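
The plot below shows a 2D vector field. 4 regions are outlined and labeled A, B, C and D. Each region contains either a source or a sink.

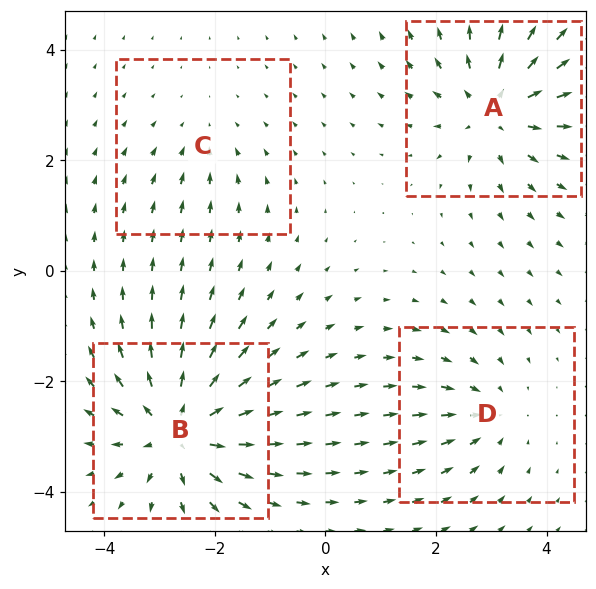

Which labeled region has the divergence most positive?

Divergence at each region's feature centre — A: about +5, B: about +7, C: about -2, D: about -3. Region B is most positive.

B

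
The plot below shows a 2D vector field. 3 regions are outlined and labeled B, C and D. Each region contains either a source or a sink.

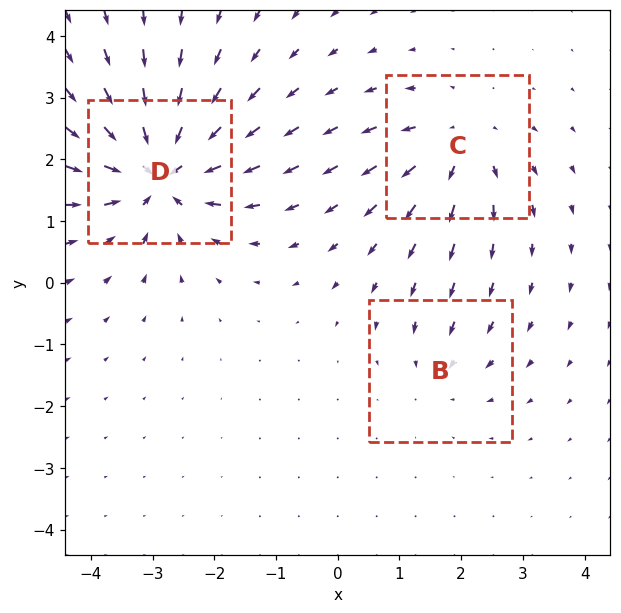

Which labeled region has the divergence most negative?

Divergence at each region's feature centre — B: about -2, C: about +3, D: about -6. Region D is most negative.

D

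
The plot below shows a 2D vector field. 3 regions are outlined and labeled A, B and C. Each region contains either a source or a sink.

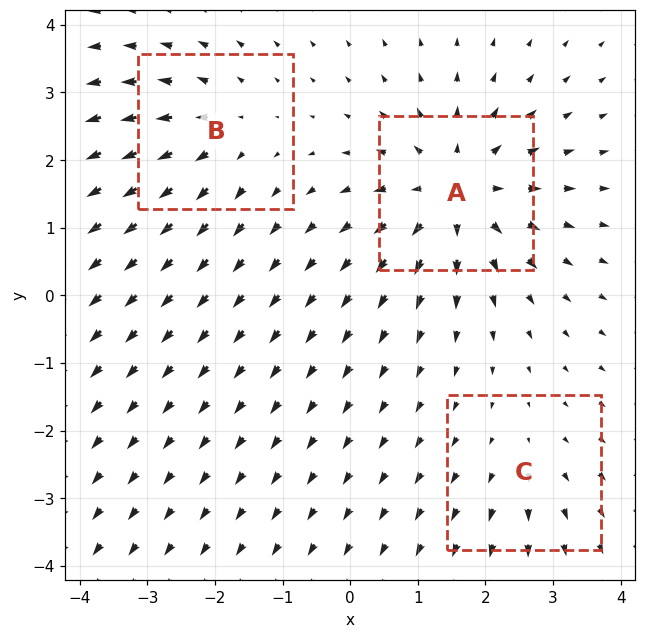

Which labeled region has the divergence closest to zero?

C

Divergence at each region's feature centre — A: about +5, B: about +3, C: about +2. Region C is closest to zero.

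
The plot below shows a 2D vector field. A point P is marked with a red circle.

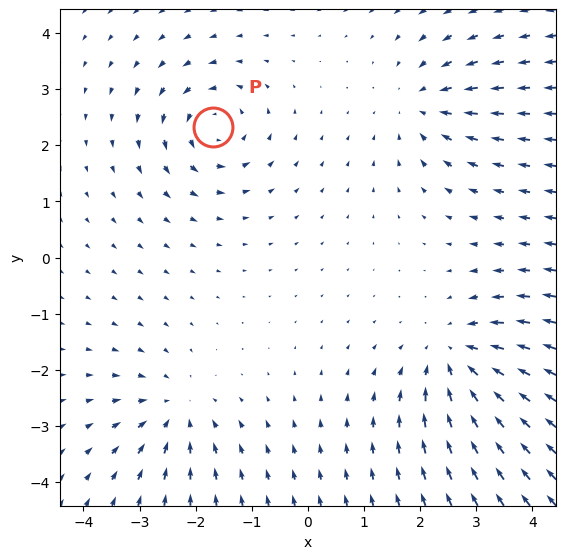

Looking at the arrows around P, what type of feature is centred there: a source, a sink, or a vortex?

At P (-1.7, 2.3) the arrows circulate counterclockwise. Divergence ≈0, curl about +5 — near-zero divergence with nonzero curl is a vortex.

vortex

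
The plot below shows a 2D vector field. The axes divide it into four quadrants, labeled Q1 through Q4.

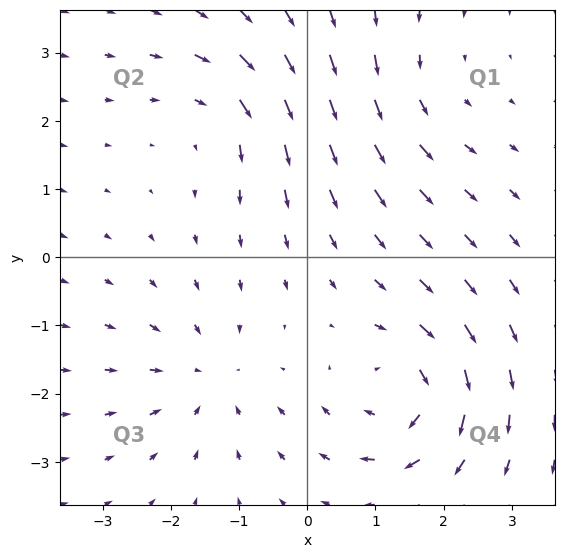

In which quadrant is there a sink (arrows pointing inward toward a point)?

Q3

The sink sits at approximately (-1.5, -1.8), which lies in quadrant Q3. The divergence there is about -3, negative as expected for a sink.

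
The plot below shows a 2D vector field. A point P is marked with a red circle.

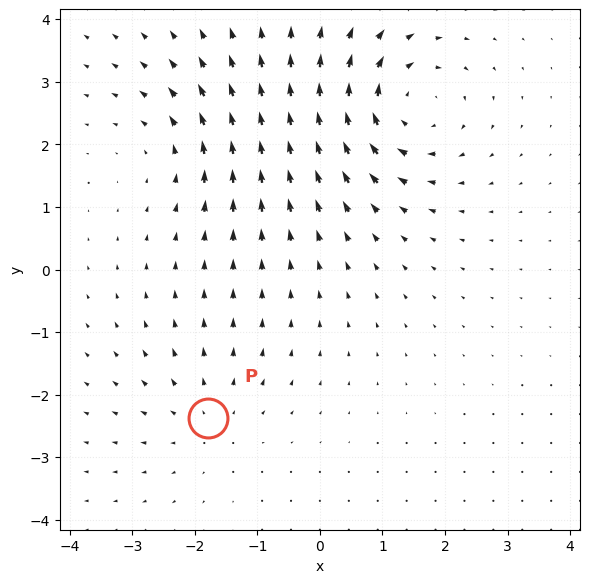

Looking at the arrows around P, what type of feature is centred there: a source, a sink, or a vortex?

source

At P (-1.8, -2.4) the arrows spread outward. Divergence about +2, curl ≈0 — positive divergence with near-zero curl is a source.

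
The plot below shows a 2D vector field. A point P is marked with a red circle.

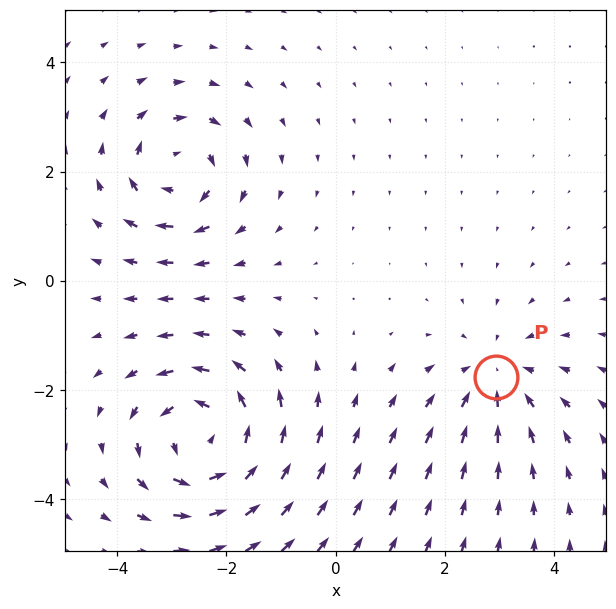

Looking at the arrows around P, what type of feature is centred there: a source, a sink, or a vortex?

At P (2.9, -1.8) the arrows converge inward. Divergence about -3, curl ≈0 — negative divergence with near-zero curl is a sink.

sink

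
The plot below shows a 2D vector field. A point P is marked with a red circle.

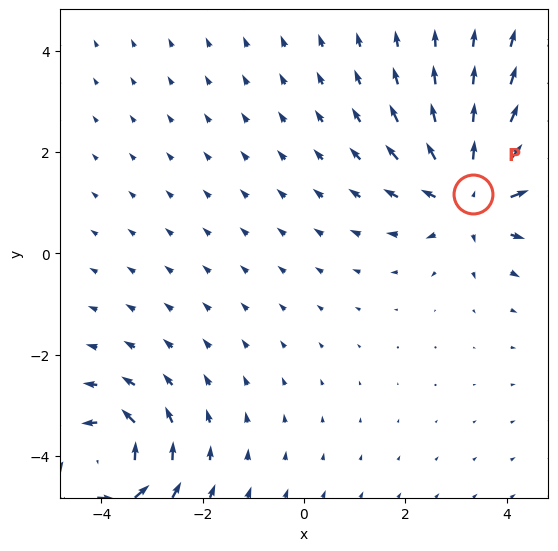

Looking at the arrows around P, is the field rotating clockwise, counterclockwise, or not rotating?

not rotating

Near P at (3.3, 1.2) the arrows show no circulation. The curl there is ≈0.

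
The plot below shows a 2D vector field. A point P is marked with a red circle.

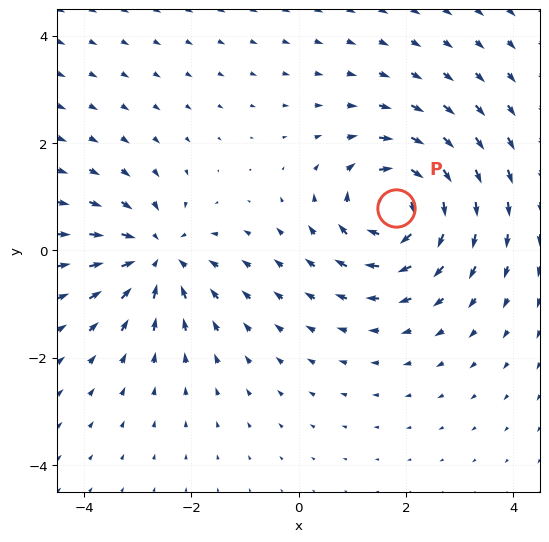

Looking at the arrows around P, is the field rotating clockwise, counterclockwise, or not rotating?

clockwise

Near P at (1.8, 0.8) the arrows circulate clockwise. The curl (z-component) there is about -4; negative curl means clockwise rotation.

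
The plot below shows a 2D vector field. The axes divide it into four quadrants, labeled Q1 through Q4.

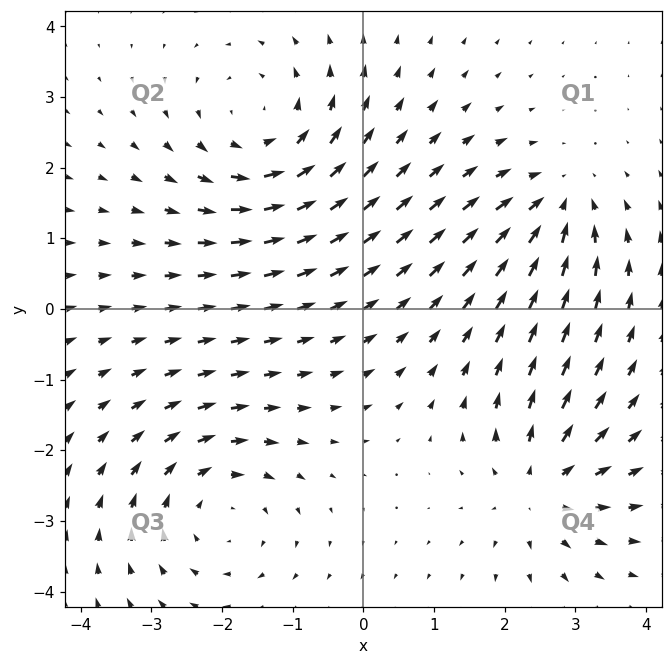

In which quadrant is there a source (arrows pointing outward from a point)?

Q4

The source sits at approximately (2.5, -2.5), which lies in quadrant Q4. The divergence there is about +4, positive as expected for a source.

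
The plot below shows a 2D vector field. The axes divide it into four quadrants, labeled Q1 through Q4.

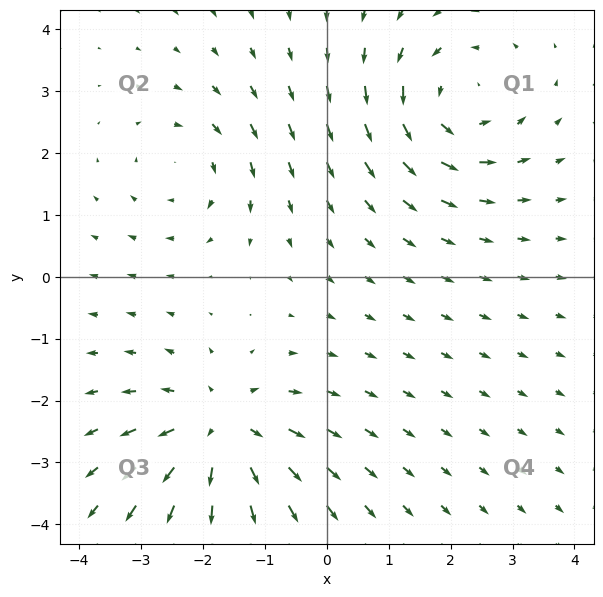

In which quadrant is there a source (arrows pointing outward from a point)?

Q3

The source sits at approximately (-1.7, -2.5), which lies in quadrant Q3. The divergence there is about +5, positive as expected for a source.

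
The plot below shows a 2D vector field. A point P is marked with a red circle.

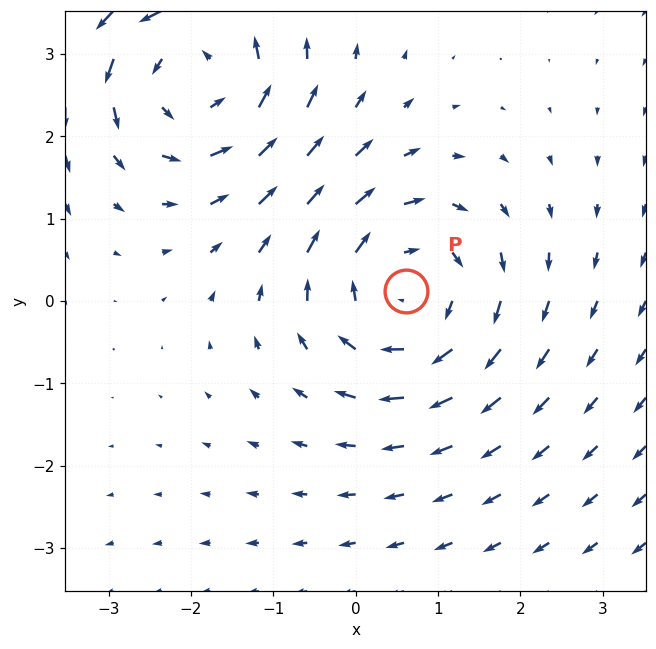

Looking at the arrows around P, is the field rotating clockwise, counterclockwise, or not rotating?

clockwise

Near P at (0.6, 0.1) the arrows circulate clockwise. The curl (z-component) there is about -2; negative curl means clockwise rotation.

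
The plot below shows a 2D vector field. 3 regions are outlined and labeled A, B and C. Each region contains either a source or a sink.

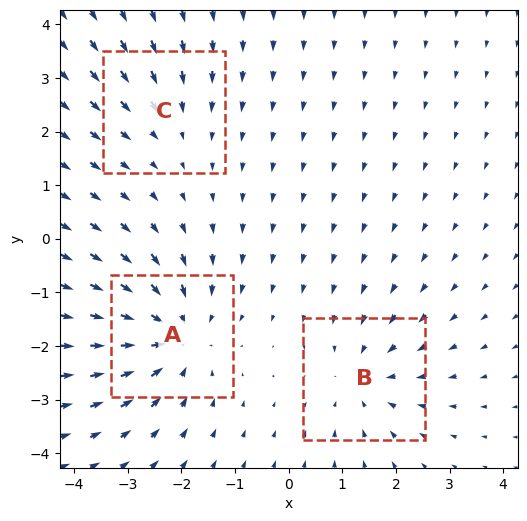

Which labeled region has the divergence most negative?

A

Divergence at each region's feature centre — A: about -4, B: about -3, C: about -2. Region A is most negative.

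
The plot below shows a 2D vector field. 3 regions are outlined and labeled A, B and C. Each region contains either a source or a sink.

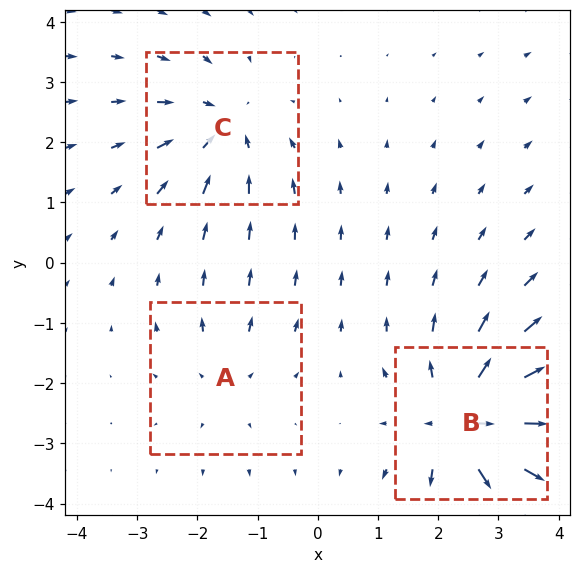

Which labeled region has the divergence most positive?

B

Divergence at each region's feature centre — A: about +2, B: about +5, C: about -3. Region B is most positive.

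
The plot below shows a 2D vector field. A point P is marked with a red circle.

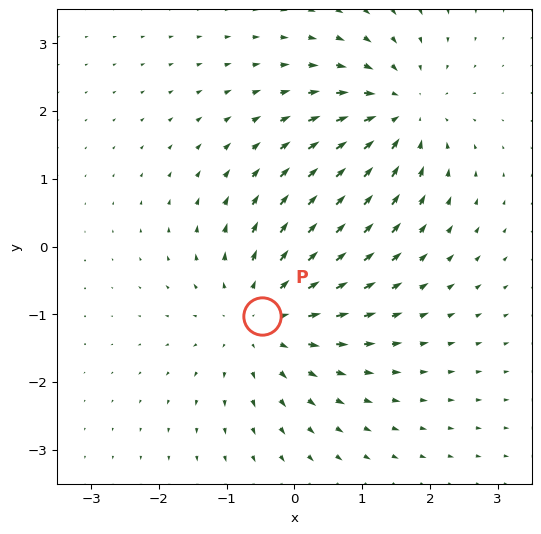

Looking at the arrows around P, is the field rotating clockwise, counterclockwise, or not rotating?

not rotating

Near P at (-0.5, -1.0) the arrows show no circulation. The curl there is ≈0.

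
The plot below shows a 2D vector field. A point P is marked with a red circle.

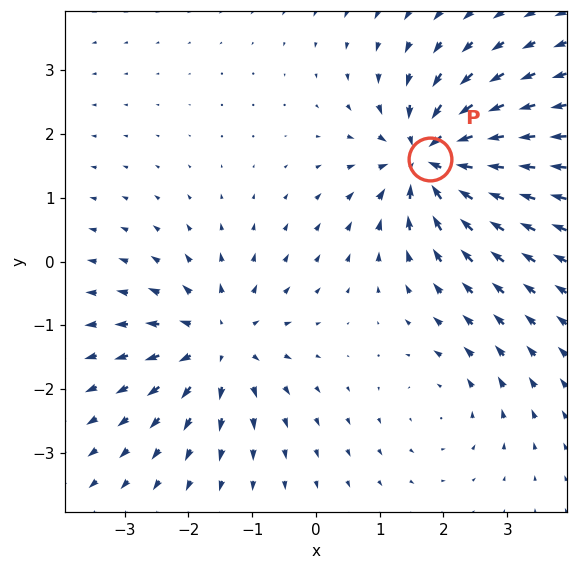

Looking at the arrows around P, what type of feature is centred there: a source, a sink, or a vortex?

sink

At P (1.8, 1.6) the arrows converge inward. Divergence about -7, curl ≈0 — negative divergence with near-zero curl is a sink.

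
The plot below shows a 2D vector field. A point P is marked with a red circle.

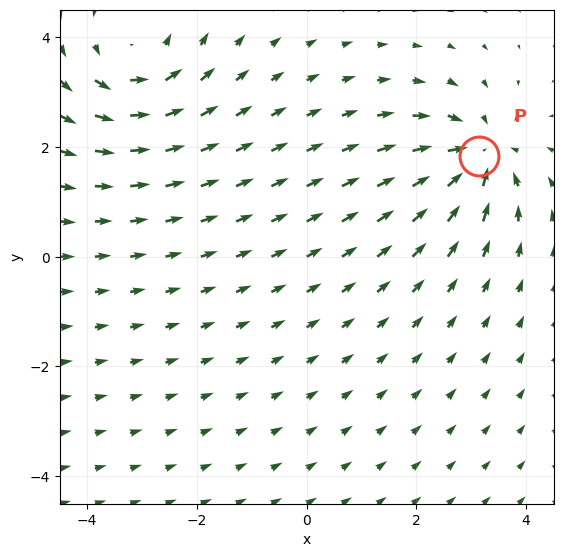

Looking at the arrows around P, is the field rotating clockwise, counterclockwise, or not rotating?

not rotating

Near P at (3.1, 1.8) the arrows show no circulation. The curl there is ≈0.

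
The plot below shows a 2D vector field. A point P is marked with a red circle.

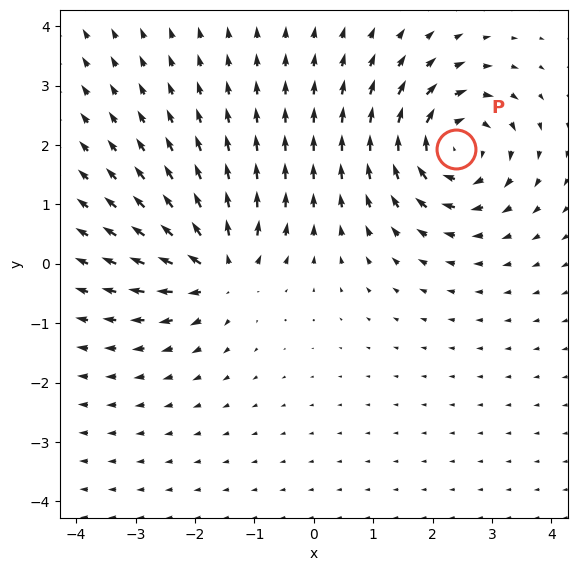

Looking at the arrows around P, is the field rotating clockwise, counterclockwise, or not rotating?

clockwise

Near P at (2.4, 1.9) the arrows circulate clockwise. The curl (z-component) there is about -5; negative curl means clockwise rotation.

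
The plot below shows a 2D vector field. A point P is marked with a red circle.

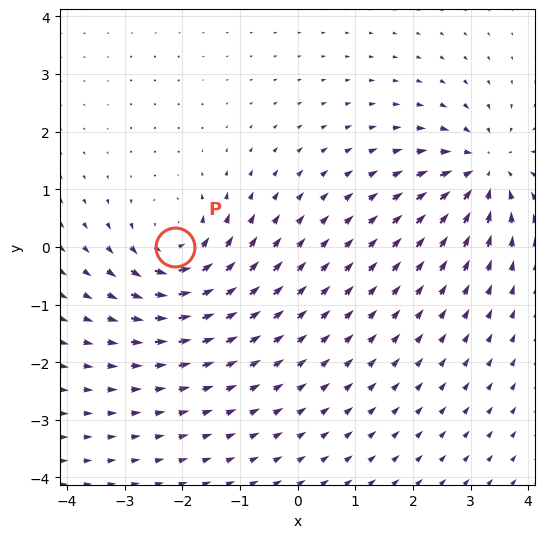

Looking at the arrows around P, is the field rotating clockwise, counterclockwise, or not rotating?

counterclockwise

Near P at (-2.1, -0.0) the arrows circulate counterclockwise. The curl (z-component) there is about +6; positive curl means counterclockwise rotation.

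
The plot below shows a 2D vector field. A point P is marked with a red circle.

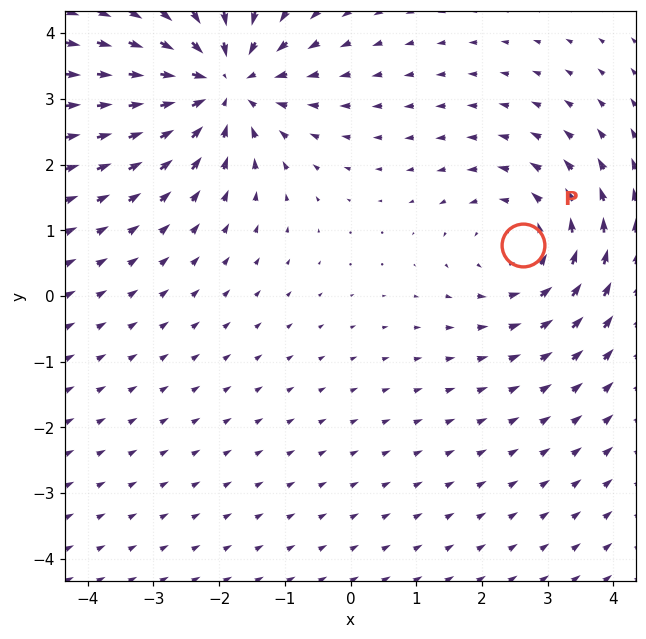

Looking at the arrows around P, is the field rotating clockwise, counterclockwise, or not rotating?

counterclockwise

Near P at (2.6, 0.8) the arrows circulate counterclockwise. The curl (z-component) there is about +3; positive curl means counterclockwise rotation.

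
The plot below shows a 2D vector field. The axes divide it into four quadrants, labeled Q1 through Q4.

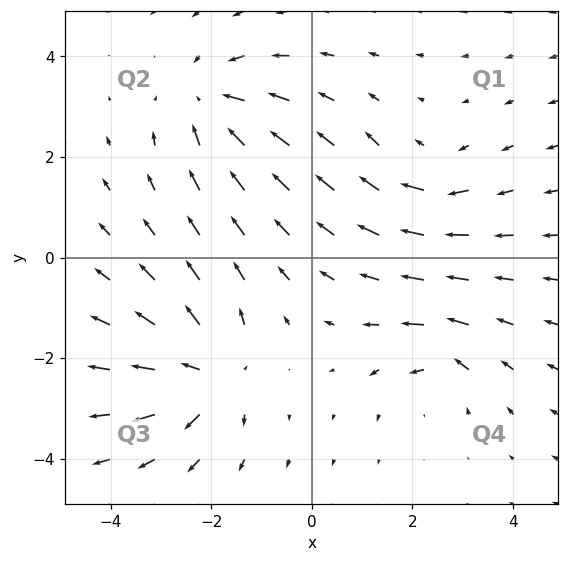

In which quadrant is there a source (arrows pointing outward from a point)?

The source sits at approximately (-2.0, -2.3), which lies in quadrant Q3. The divergence there is about +5, positive as expected for a source.

Q3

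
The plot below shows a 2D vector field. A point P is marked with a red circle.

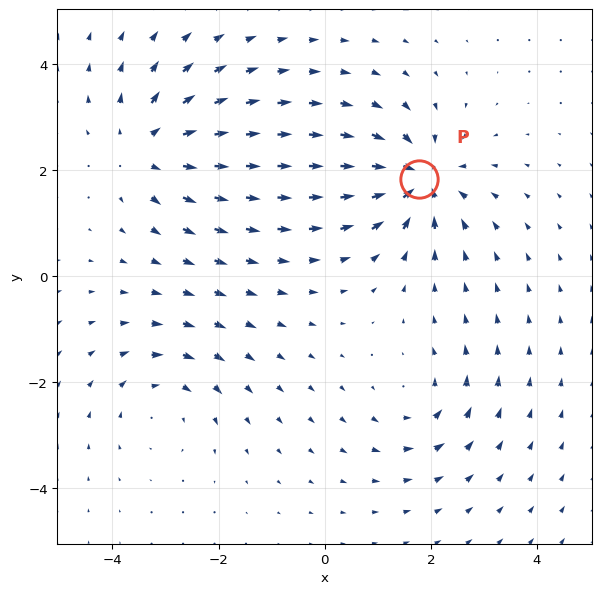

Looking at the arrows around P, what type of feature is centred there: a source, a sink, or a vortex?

At P (1.8, 1.8) the arrows converge inward. Divergence about -5, curl ≈0 — negative divergence with near-zero curl is a sink.

sink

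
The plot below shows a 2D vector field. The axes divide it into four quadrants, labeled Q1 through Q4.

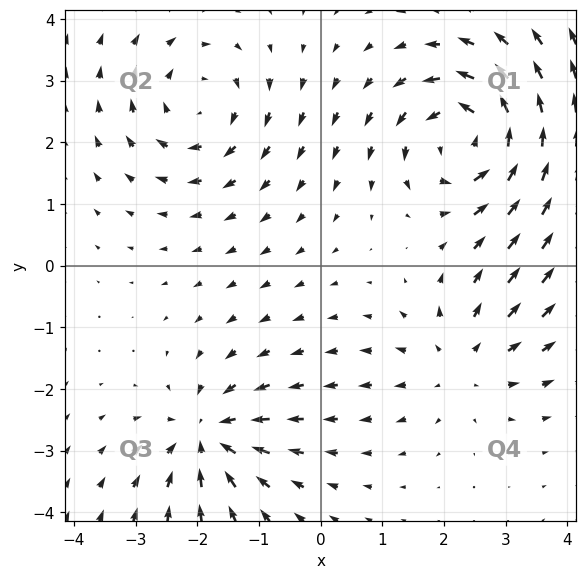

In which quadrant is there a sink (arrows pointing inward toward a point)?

The sink sits at approximately (-1.8, -2.8), which lies in quadrant Q3. The divergence there is about -4, negative as expected for a sink.

Q3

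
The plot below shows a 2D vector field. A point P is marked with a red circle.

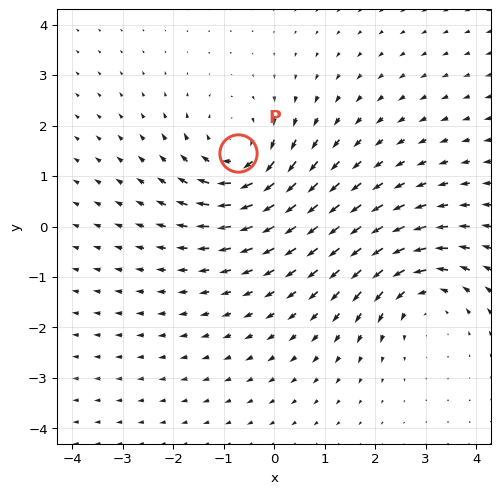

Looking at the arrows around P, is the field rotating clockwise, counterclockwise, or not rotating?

clockwise

Near P at (-0.7, 1.5) the arrows circulate clockwise. The curl (z-component) there is about -5; negative curl means clockwise rotation.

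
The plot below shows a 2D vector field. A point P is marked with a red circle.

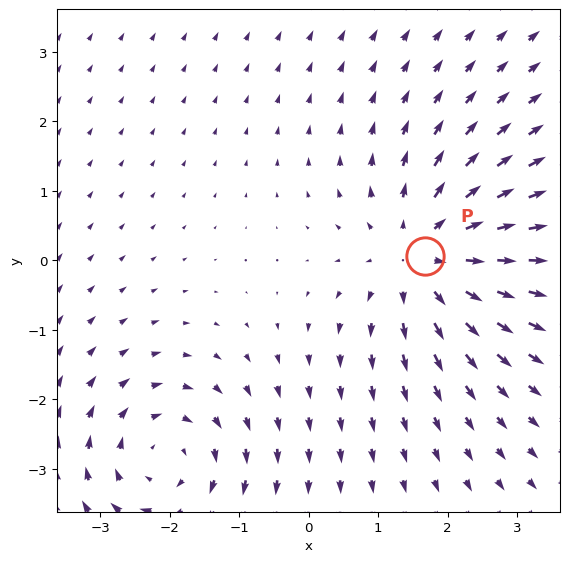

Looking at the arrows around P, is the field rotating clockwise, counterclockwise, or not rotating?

not rotating

Near P at (1.7, 0.1) the arrows show no circulation. The curl there is ≈0.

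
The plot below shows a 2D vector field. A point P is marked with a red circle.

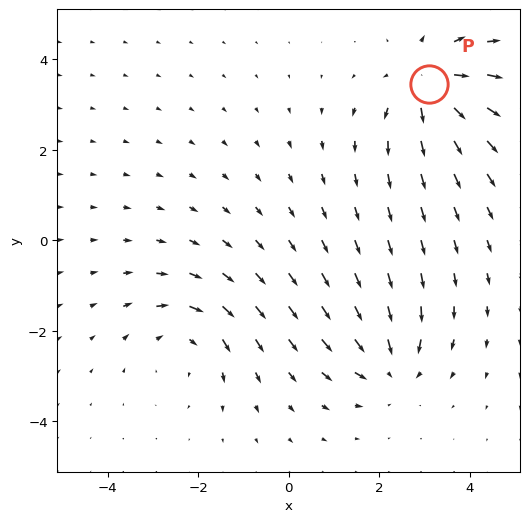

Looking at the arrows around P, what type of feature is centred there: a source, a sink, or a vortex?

At P (3.1, 3.5) the arrows spread outward. Divergence about +5, curl ≈0 — positive divergence with near-zero curl is a source.

source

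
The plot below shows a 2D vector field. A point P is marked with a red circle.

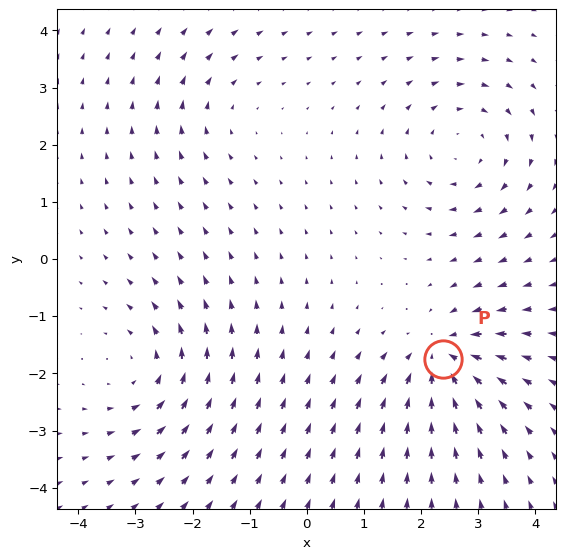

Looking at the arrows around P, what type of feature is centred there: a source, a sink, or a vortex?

At P (2.4, -1.7) the arrows converge inward. Divergence about -6, curl ≈0 — negative divergence with near-zero curl is a sink.

sink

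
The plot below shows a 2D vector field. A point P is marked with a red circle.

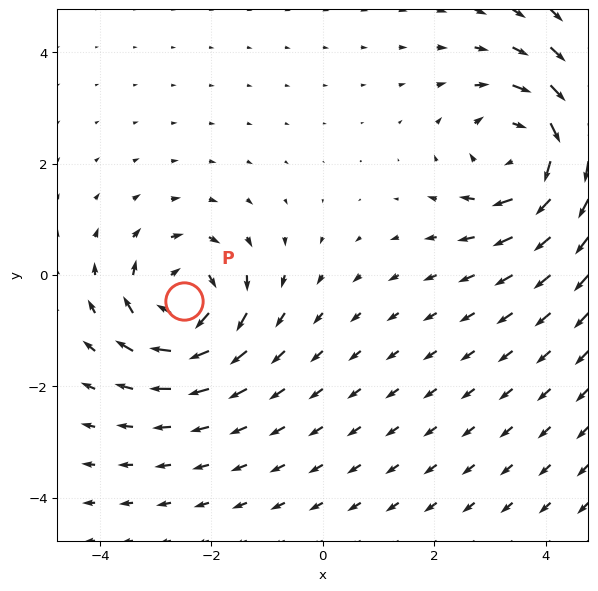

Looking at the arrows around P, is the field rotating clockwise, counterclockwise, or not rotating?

clockwise

Near P at (-2.5, -0.5) the arrows circulate clockwise. The curl (z-component) there is about -4; negative curl means clockwise rotation.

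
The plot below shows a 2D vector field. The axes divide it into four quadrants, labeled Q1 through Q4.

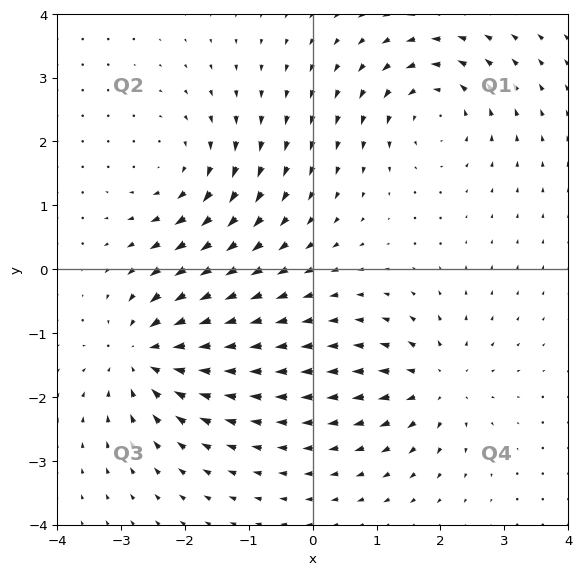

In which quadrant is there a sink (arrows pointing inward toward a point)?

Q3

The sink sits at approximately (-2.6, -1.3), which lies in quadrant Q3. The divergence there is about -6, negative as expected for a sink.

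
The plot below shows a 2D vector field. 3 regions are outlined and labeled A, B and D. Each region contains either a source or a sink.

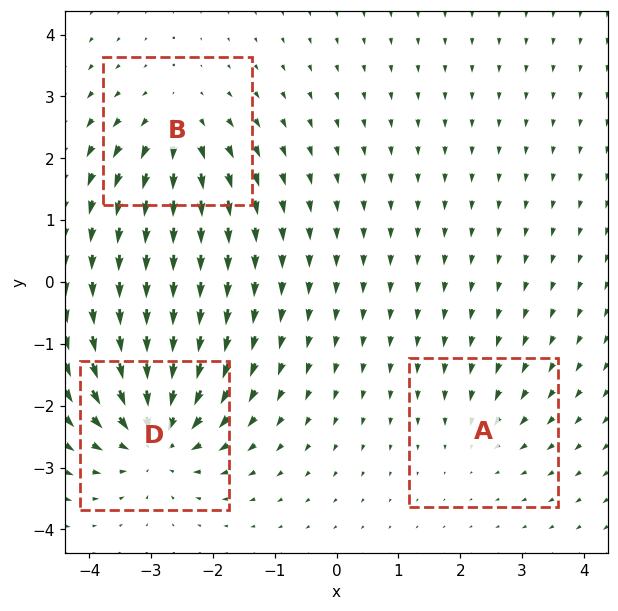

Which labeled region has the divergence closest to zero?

Divergence at each region's feature centre — A: about -2, B: about +3, D: about -5. Region A is closest to zero.

A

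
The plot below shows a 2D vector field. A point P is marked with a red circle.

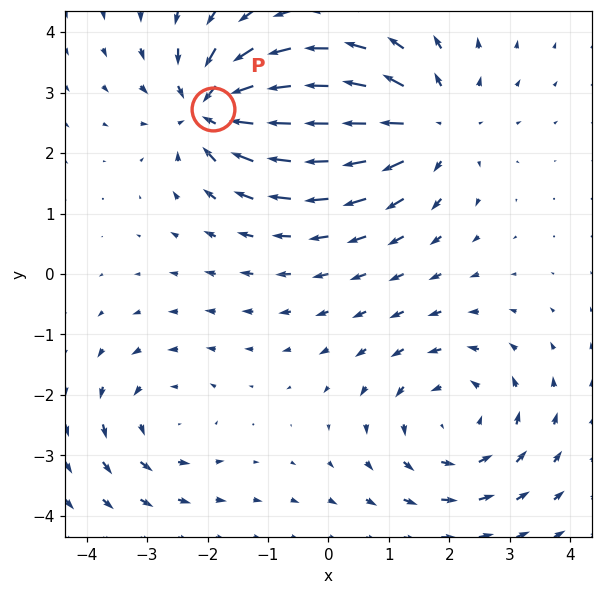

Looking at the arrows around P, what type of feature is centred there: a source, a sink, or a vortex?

sink

At P (-1.9, 2.7) the arrows converge inward. Divergence about -7, curl ≈0 — negative divergence with near-zero curl is a sink.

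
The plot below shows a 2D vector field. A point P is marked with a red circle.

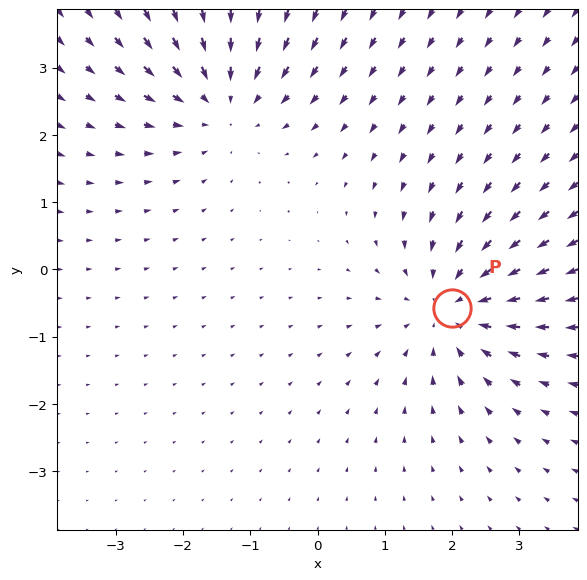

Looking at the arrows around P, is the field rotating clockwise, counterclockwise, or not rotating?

not rotating

Near P at (2.0, -0.6) the arrows show no circulation. The curl there is ≈0.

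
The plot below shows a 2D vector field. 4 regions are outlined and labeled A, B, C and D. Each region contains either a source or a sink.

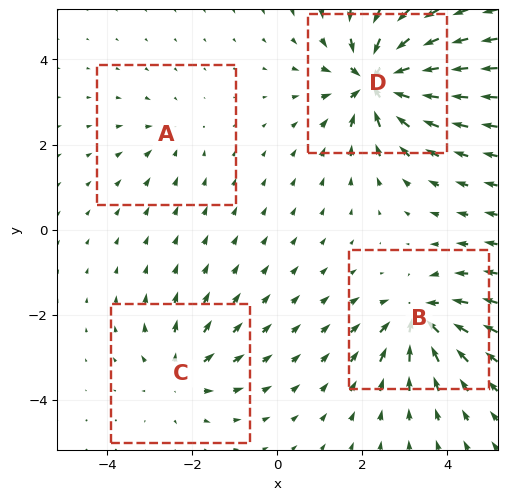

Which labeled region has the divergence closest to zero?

Divergence at each region's feature centre — A: about -2, B: about -6, C: about +4, D: about -8. Region A is closest to zero.

A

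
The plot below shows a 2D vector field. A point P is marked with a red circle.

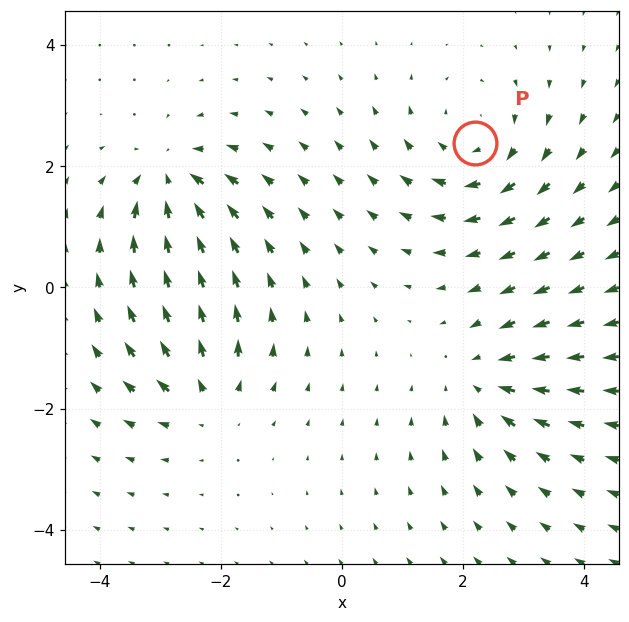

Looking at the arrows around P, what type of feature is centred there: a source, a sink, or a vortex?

vortex

At P (2.2, 2.4) the arrows circulate clockwise. Divergence ≈0, curl about -4 — near-zero divergence with nonzero curl is a vortex.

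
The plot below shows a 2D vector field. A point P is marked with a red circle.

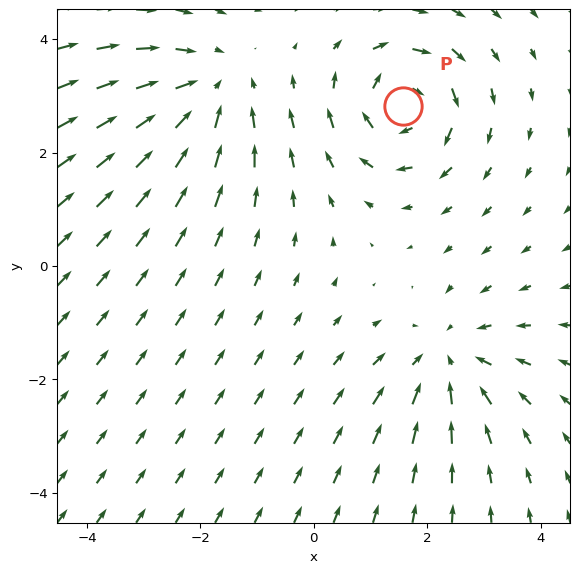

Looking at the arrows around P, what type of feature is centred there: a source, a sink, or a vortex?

At P (1.6, 2.8) the arrows circulate clockwise. Divergence ≈0, curl about -6 — near-zero divergence with nonzero curl is a vortex.

vortex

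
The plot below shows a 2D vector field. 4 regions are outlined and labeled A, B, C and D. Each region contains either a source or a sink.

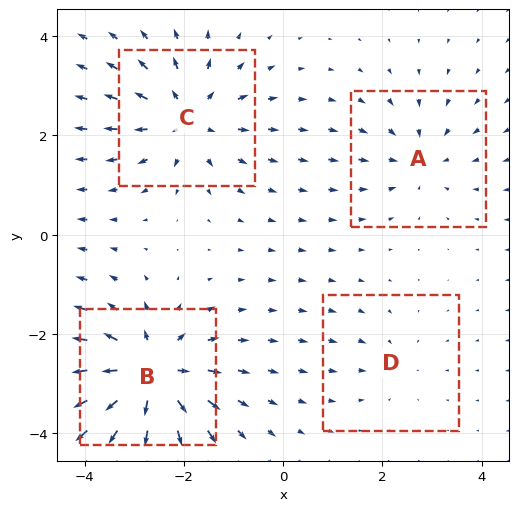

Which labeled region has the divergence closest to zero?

Divergence at each region's feature centre — A: about -3, B: about +7, C: about +5, D: about -2. Region D is closest to zero.

D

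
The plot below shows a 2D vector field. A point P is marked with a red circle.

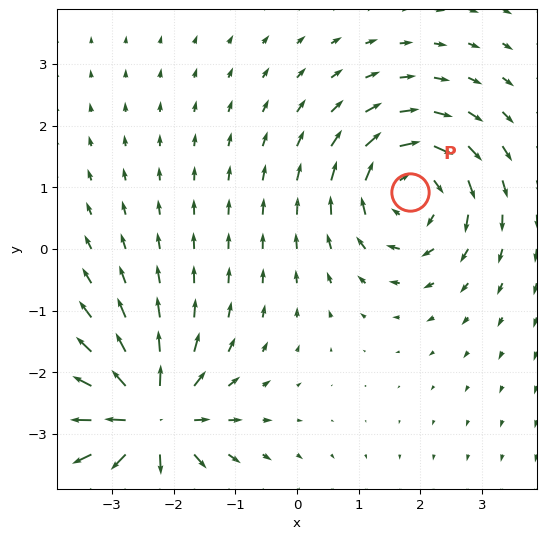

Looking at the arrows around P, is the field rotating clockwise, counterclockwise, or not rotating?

clockwise

Near P at (1.8, 0.9) the arrows circulate clockwise. The curl (z-component) there is about -4; negative curl means clockwise rotation.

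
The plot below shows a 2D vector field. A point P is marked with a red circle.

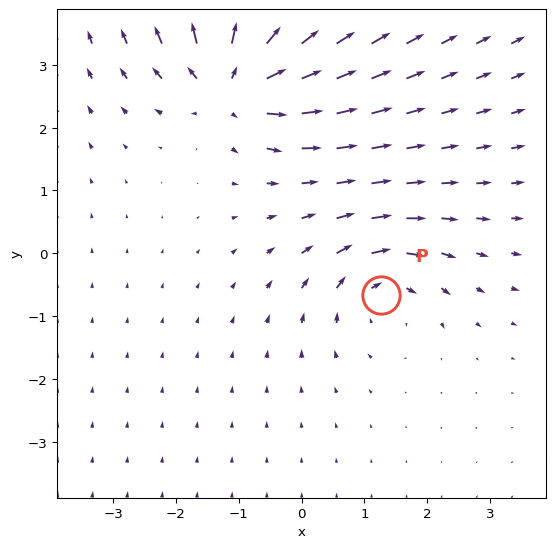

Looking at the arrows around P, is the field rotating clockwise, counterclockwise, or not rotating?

Near P at (1.3, -0.7) the arrows circulate clockwise. The curl (z-component) there is about -4; negative curl means clockwise rotation.

clockwise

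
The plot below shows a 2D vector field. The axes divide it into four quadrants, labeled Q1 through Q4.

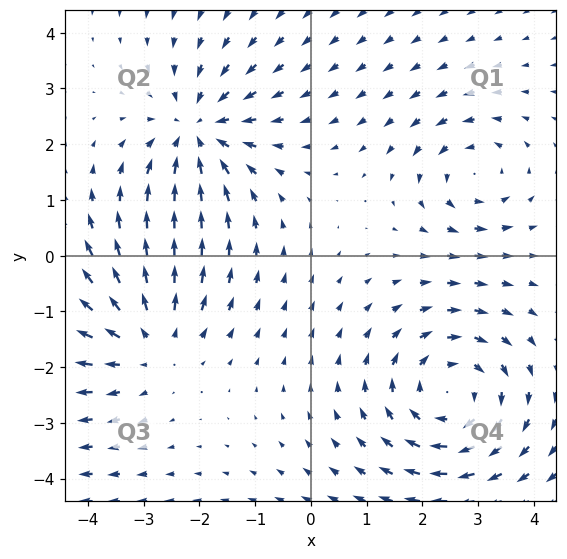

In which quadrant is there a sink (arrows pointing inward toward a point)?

The sink sits at approximately (-2.0, 2.2), which lies in quadrant Q2. The divergence there is about -4, negative as expected for a sink.

Q2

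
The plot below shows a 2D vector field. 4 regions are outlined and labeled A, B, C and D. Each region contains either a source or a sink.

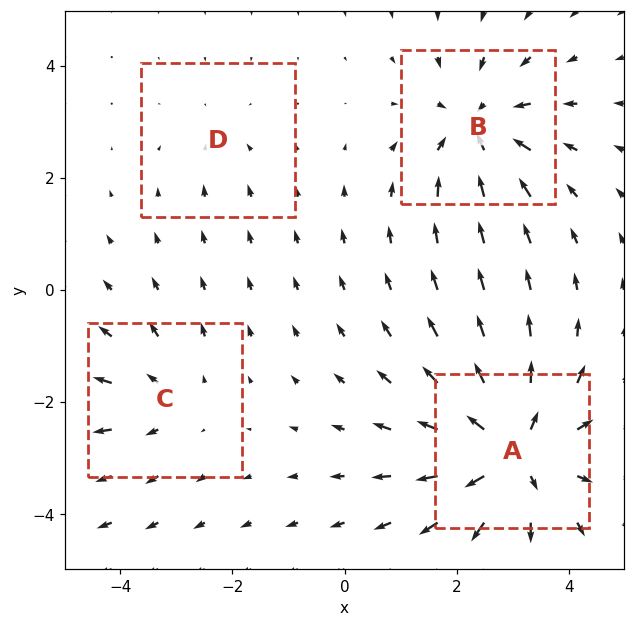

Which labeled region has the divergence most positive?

A

Divergence at each region's feature centre — A: about +7, B: about -5, C: about +3, D: about -2. Region A is most positive.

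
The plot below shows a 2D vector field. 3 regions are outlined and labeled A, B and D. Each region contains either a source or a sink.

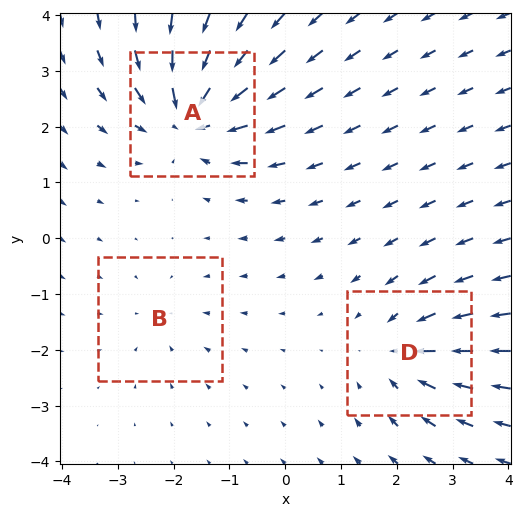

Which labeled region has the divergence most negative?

A

Divergence at each region's feature centre — A: about -6, B: about -2, D: about -4. Region A is most negative.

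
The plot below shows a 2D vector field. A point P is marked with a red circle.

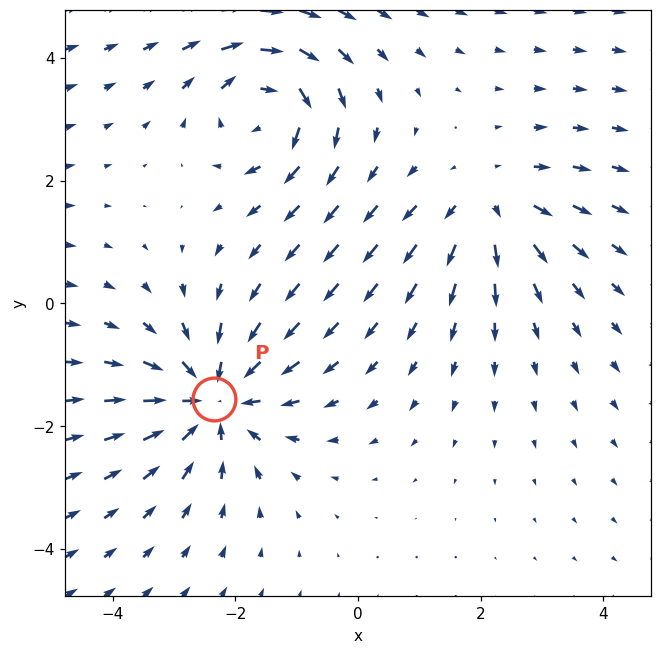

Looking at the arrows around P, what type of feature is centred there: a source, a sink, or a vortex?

sink

At P (-2.4, -1.6) the arrows converge inward. Divergence about -4, curl ≈0 — negative divergence with near-zero curl is a sink.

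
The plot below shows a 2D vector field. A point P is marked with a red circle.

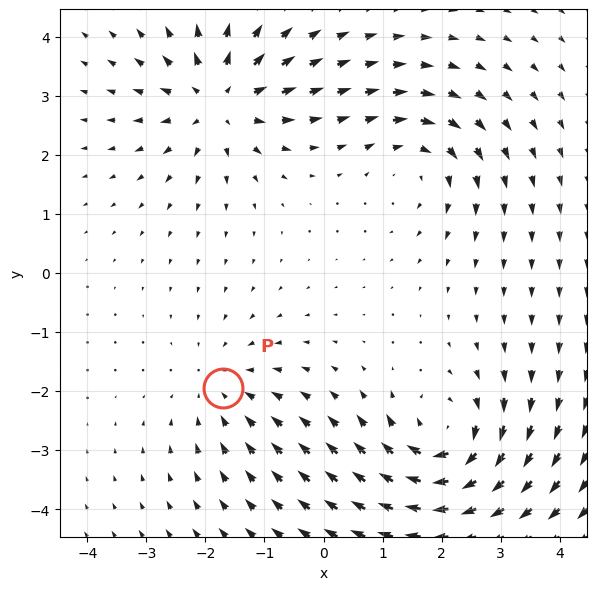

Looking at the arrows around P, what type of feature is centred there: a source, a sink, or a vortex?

At P (-1.7, -1.9) the arrows converge inward. Divergence about -2, curl ≈0 — negative divergence with near-zero curl is a sink.

sink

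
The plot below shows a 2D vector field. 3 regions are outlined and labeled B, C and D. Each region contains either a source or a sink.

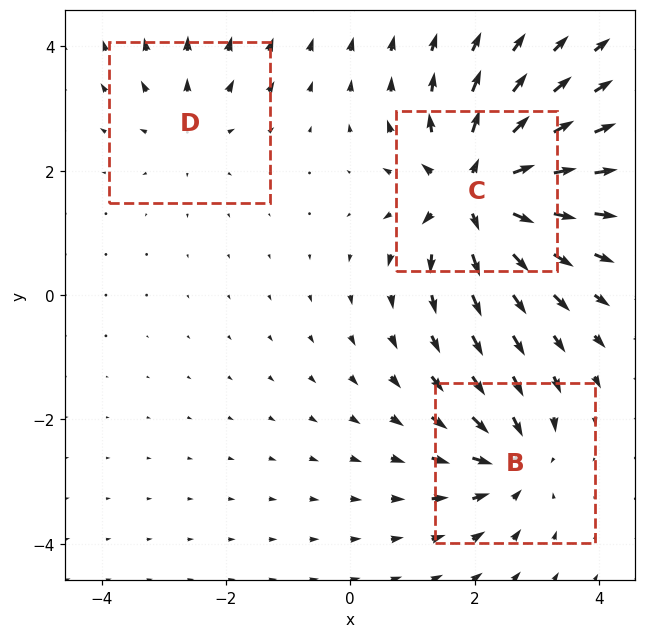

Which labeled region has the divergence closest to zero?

Divergence at each region's feature centre — B: about -4, C: about +6, D: about +2. Region D is closest to zero.

D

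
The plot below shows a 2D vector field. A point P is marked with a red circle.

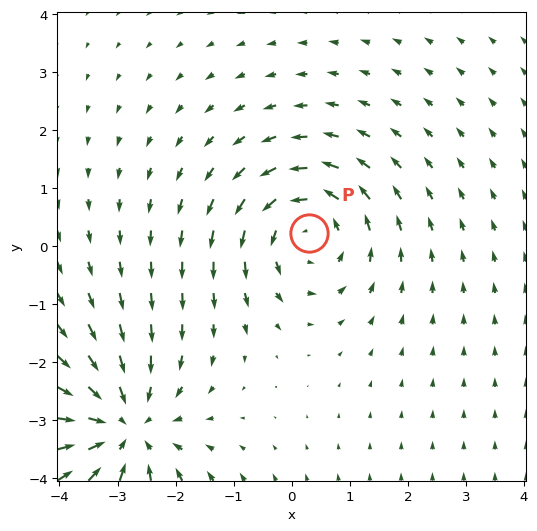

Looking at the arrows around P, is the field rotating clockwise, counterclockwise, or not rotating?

Near P at (0.3, 0.2) the arrows circulate counterclockwise. The curl (z-component) there is about +3; positive curl means counterclockwise rotation.

counterclockwise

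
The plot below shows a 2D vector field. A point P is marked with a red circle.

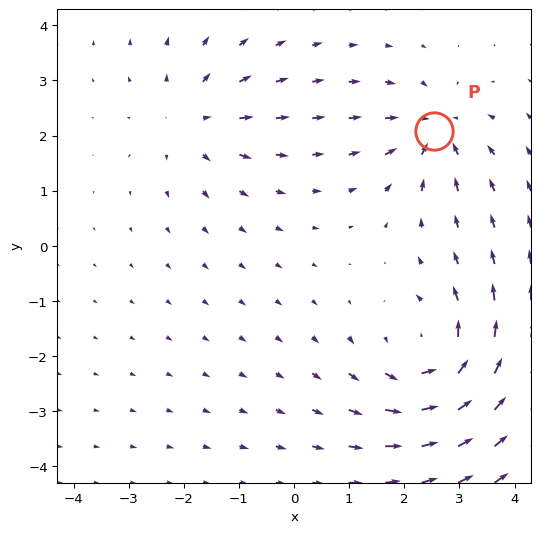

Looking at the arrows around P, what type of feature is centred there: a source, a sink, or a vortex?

sink

At P (2.5, 2.1) the arrows converge inward. Divergence about -4, curl ≈0 — negative divergence with near-zero curl is a sink.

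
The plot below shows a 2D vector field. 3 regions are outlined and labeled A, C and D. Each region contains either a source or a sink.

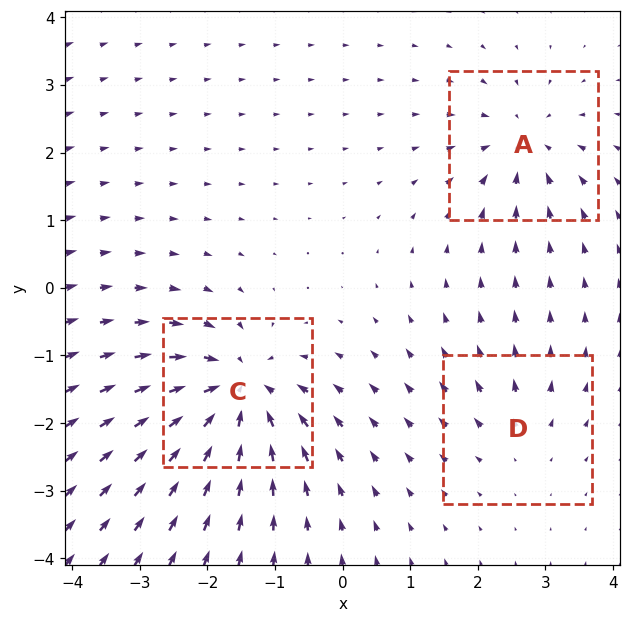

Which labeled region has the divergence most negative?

Divergence at each region's feature centre — A: about -4, C: about -6, D: about +2. Region C is most negative.

C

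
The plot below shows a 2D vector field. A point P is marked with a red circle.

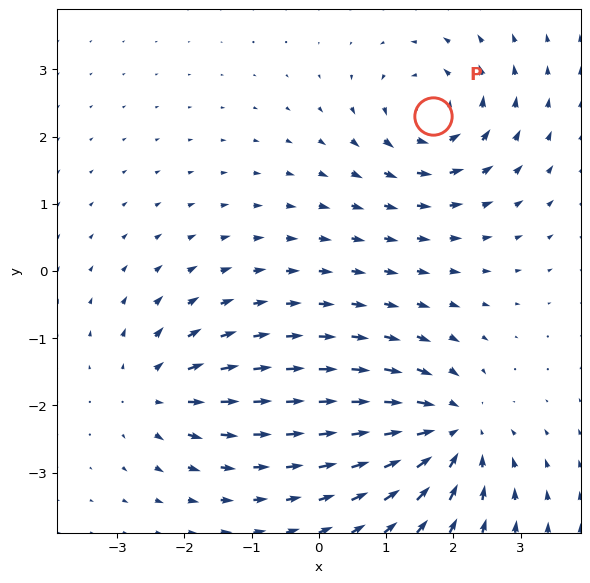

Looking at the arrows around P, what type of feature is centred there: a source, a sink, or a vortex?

At P (1.7, 2.3) the arrows circulate counterclockwise. Divergence ≈0, curl about +5 — near-zero divergence with nonzero curl is a vortex.

vortex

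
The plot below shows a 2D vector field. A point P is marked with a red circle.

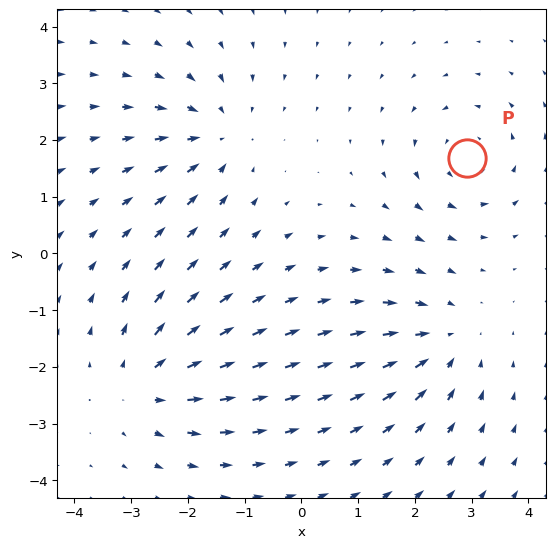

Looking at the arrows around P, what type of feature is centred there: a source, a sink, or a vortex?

vortex

At P (2.9, 1.7) the arrows circulate counterclockwise. Divergence ≈0, curl about +4 — near-zero divergence with nonzero curl is a vortex.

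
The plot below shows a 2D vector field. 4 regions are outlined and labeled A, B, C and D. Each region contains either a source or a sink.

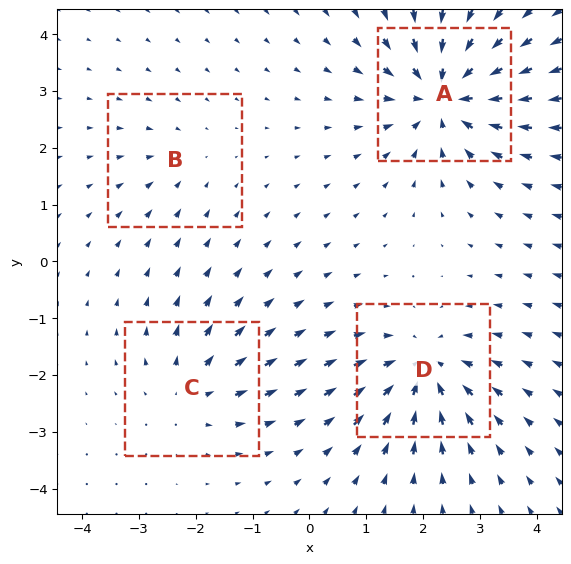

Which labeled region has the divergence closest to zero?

Divergence at each region's feature centre — A: about -7, B: about -2, C: about +4, D: about -6. Region B is closest to zero.

B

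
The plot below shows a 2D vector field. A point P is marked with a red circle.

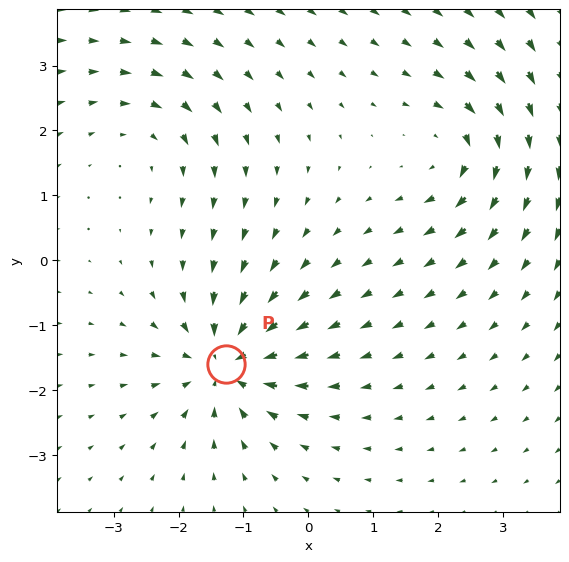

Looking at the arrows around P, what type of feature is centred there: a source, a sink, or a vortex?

At P (-1.3, -1.6) the arrows converge inward. Divergence about -5, curl ≈0 — negative divergence with near-zero curl is a sink.

sink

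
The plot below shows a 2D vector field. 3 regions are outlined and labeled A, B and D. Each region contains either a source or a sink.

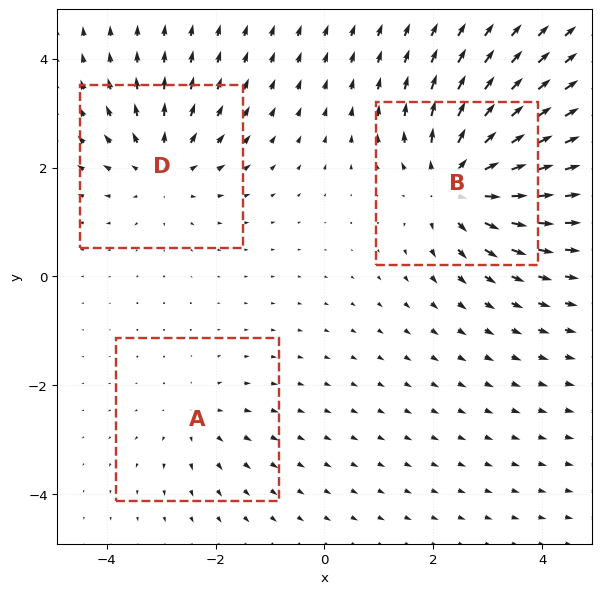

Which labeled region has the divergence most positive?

B

Divergence at each region's feature centre — A: about +2, B: about +5, D: about +4. Region B is most positive.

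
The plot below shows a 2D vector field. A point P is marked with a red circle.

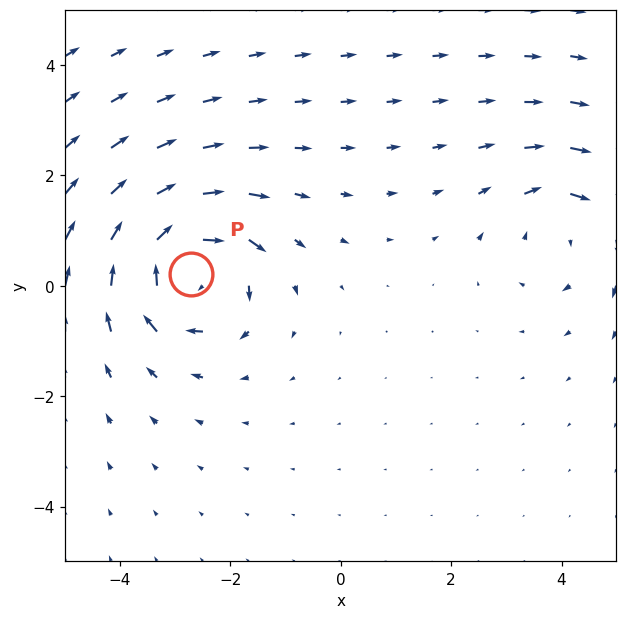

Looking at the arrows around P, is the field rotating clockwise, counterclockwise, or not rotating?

clockwise

Near P at (-2.7, 0.2) the arrows circulate clockwise. The curl (z-component) there is about -5; negative curl means clockwise rotation.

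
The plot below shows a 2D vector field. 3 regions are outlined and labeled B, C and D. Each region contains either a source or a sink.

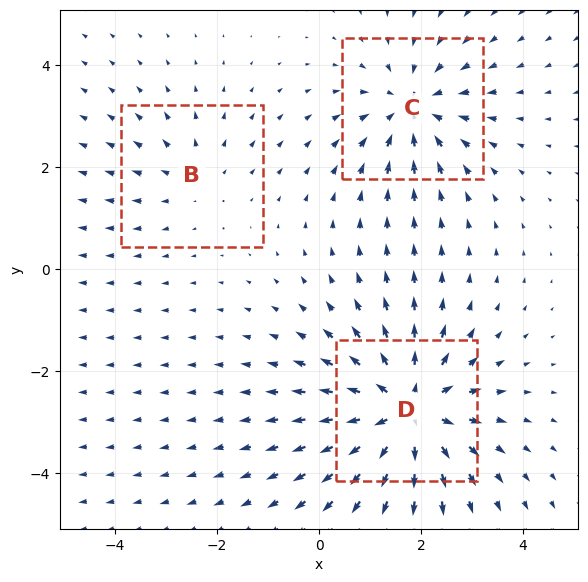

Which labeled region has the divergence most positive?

D

Divergence at each region's feature centre — B: about +2, C: about -3, D: about +5. Region D is most positive.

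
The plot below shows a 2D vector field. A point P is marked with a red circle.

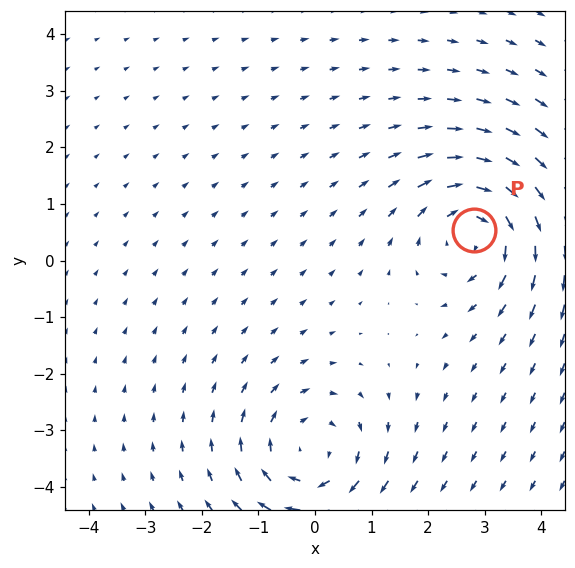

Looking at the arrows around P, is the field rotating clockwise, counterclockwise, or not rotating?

Near P at (2.8, 0.5) the arrows circulate clockwise. The curl (z-component) there is about -5; negative curl means clockwise rotation.

clockwise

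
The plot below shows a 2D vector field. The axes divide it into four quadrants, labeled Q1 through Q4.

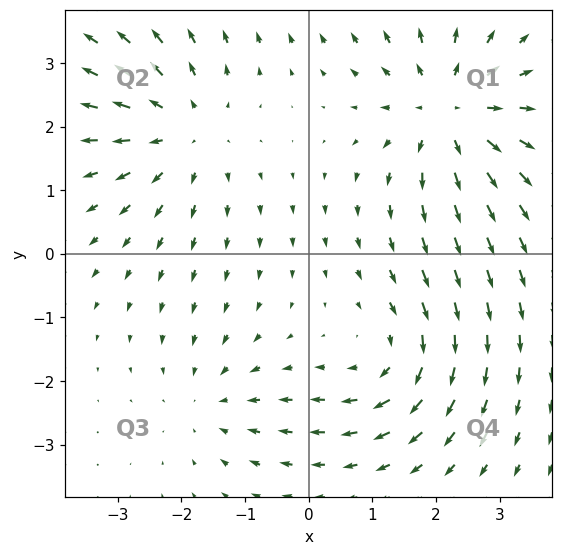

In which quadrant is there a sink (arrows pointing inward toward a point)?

The sink sits at approximately (-1.5, -2.3), which lies in quadrant Q3. The divergence there is about -3, negative as expected for a sink.

Q3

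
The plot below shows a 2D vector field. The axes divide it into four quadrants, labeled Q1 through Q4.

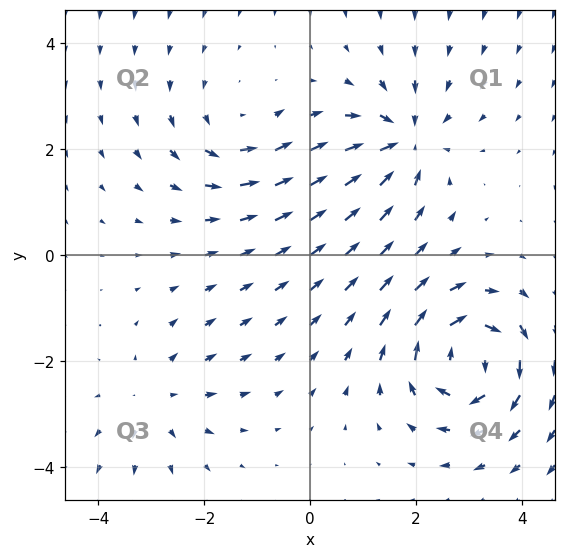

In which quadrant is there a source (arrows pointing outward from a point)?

Q3

The source sits at approximately (-2.9, -2.7), which lies in quadrant Q3. The divergence there is about +3, positive as expected for a source.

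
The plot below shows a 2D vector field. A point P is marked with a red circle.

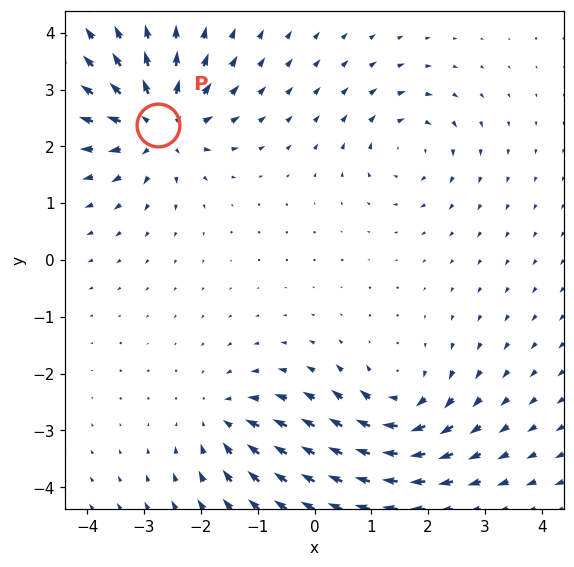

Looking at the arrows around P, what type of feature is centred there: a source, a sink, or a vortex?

source

At P (-2.7, 2.4) the arrows spread outward. Divergence about +6, curl ≈0 — positive divergence with near-zero curl is a source.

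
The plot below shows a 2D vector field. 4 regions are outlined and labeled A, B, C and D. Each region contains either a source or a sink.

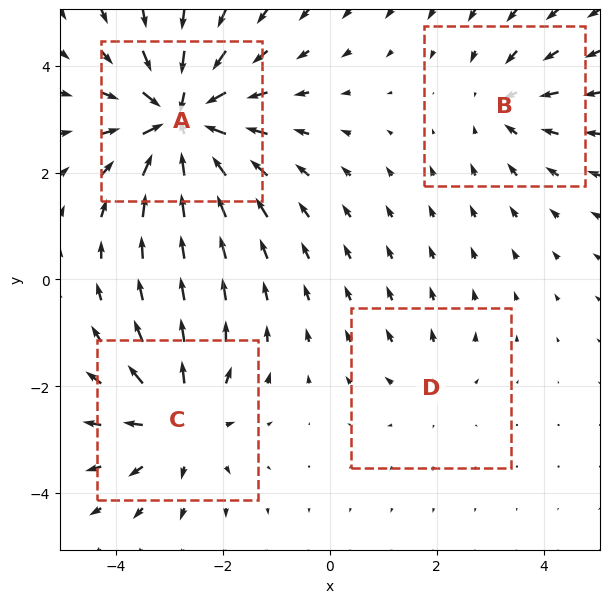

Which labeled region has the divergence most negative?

A

Divergence at each region's feature centre — A: about -7, B: about -3, C: about +5, D: about +2. Region A is most negative.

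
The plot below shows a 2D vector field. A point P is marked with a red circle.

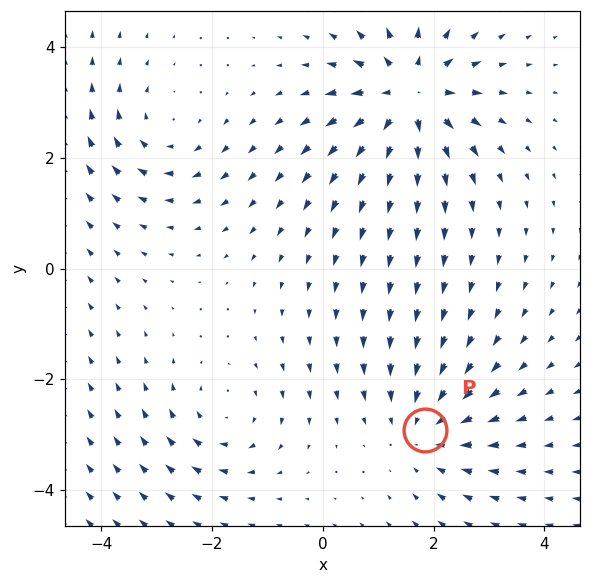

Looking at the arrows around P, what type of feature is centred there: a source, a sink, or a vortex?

sink

At P (1.8, -2.9) the arrows converge inward. Divergence about -3, curl ≈0 — negative divergence with near-zero curl is a sink.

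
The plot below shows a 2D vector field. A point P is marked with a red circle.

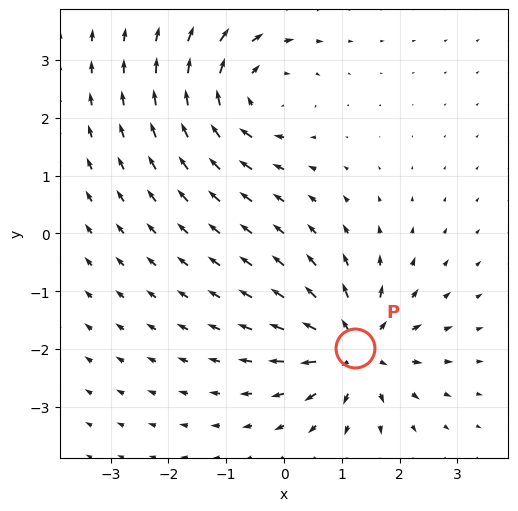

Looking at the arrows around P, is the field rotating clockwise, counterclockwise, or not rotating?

Near P at (1.2, -2.0) the arrows show no circulation. The curl there is ≈0.

not rotating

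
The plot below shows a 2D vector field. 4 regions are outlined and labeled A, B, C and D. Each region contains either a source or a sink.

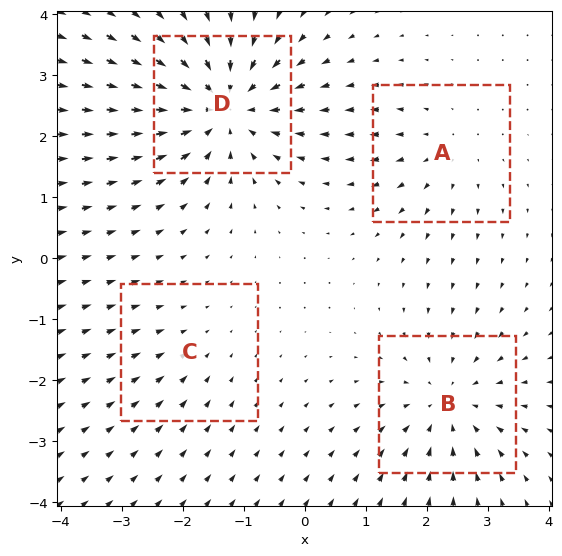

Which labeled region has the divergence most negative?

D

Divergence at each region's feature centre — A: about +3, B: about -5, C: about -2, D: about -7. Region D is most negative.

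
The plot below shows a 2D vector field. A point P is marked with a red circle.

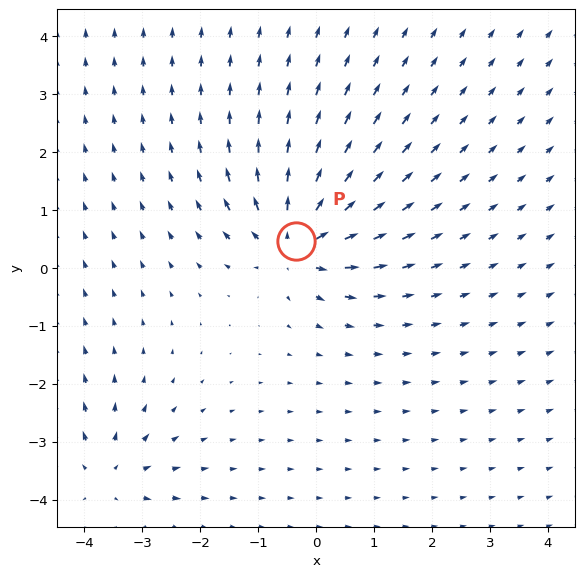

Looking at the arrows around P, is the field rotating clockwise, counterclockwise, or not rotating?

Near P at (-0.3, 0.5) the arrows show no circulation. The curl there is ≈0.

not rotating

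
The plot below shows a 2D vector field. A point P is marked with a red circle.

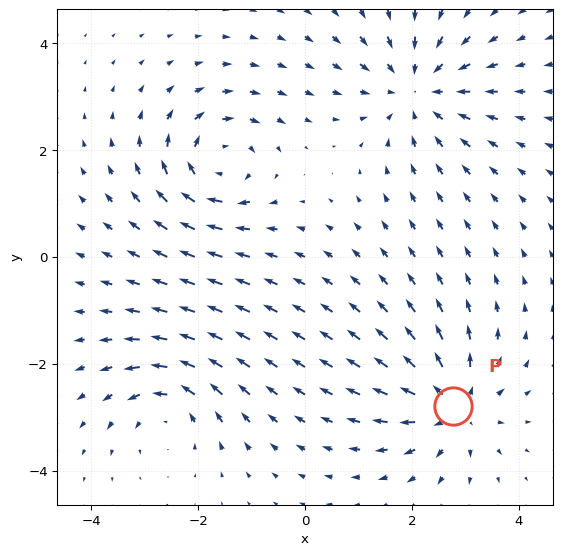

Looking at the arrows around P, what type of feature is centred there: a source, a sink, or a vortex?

source

At P (2.8, -2.8) the arrows spread outward. Divergence about +5, curl ≈0 — positive divergence with near-zero curl is a source.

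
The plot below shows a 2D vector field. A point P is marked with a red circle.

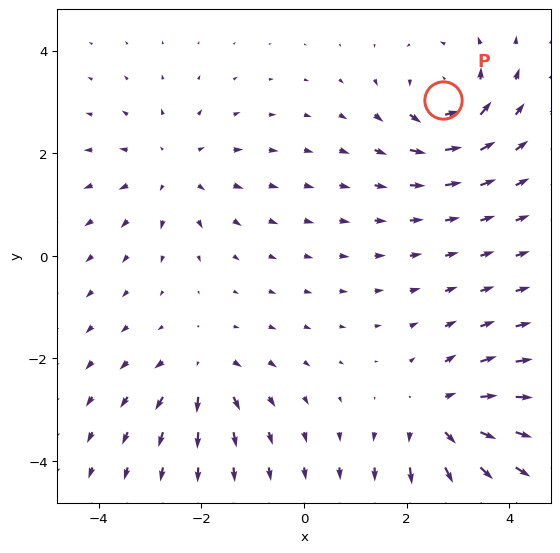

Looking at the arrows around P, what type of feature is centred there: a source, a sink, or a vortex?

At P (2.7, 3.0) the arrows circulate counterclockwise. Divergence ≈0, curl about +6 — near-zero divergence with nonzero curl is a vortex.

vortex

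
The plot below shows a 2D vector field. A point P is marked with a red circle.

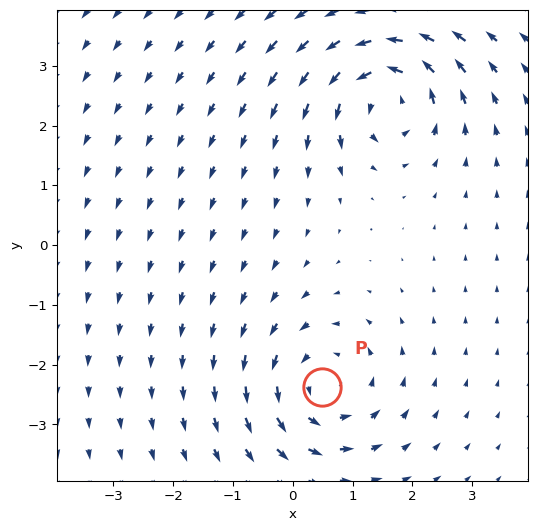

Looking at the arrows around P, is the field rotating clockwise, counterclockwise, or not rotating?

counterclockwise

Near P at (0.5, -2.4) the arrows circulate counterclockwise. The curl (z-component) there is about +4; positive curl means counterclockwise rotation.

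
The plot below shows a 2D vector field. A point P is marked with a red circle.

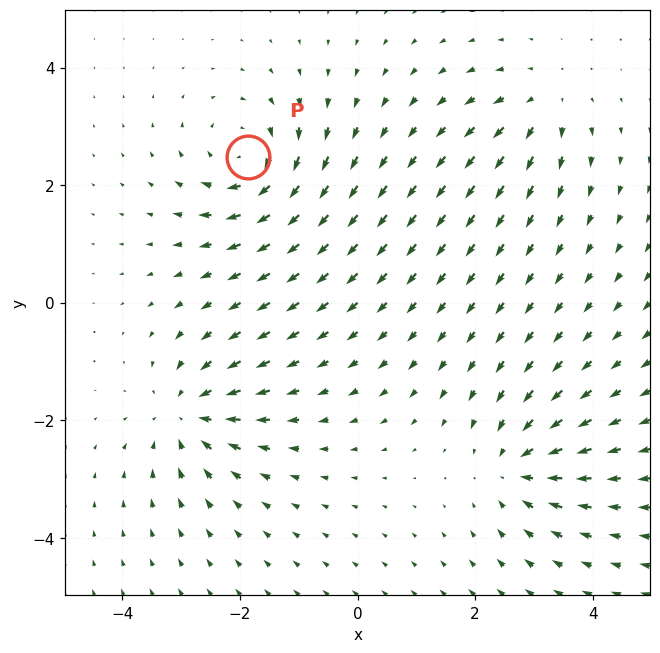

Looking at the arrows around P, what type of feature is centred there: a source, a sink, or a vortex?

At P (-1.9, 2.5) the arrows circulate clockwise. Divergence ≈0, curl about -6 — near-zero divergence with nonzero curl is a vortex.

vortex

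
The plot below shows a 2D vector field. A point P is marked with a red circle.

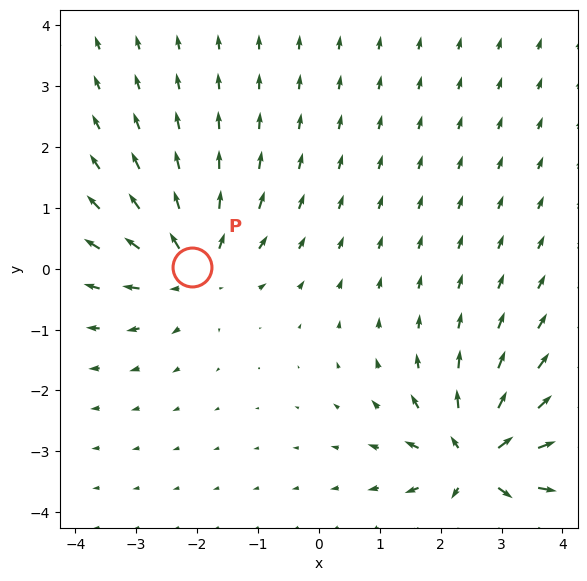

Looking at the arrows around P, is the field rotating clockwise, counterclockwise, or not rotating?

Near P at (-2.1, 0.0) the arrows show no circulation. The curl there is ≈0.

not rotating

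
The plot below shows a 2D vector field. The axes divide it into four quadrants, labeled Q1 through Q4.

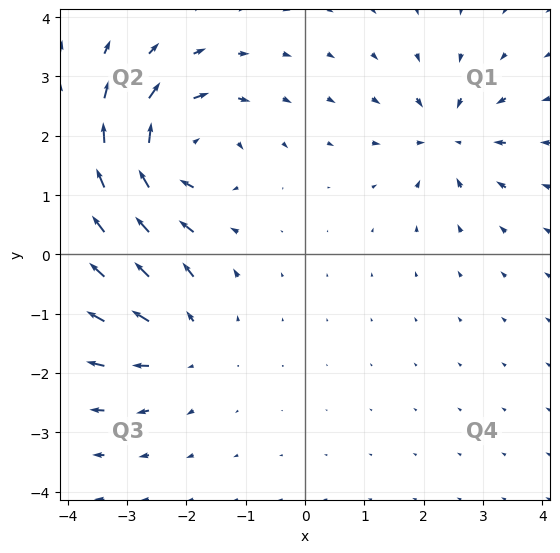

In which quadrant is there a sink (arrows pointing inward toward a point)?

The sink sits at approximately (2.4, 2.0), which lies in quadrant Q1. The divergence there is about -4, negative as expected for a sink.

Q1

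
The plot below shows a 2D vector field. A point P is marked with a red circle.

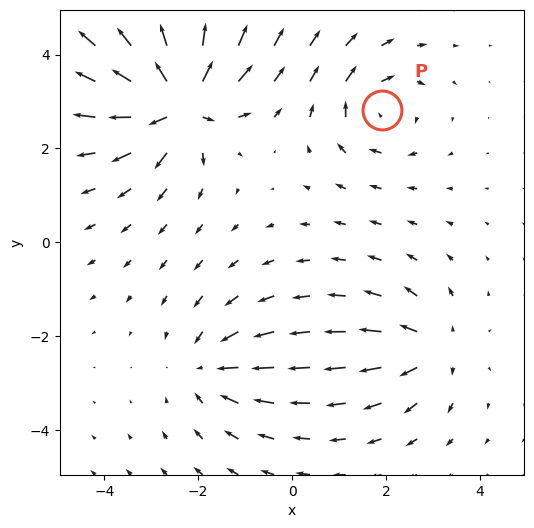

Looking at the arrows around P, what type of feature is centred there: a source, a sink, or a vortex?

At P (1.9, 2.8) the arrows circulate clockwise. Divergence ≈0, curl about -3 — near-zero divergence with nonzero curl is a vortex.

vortex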